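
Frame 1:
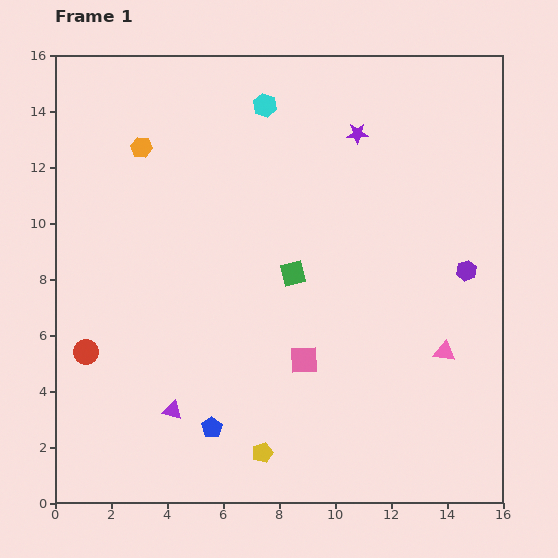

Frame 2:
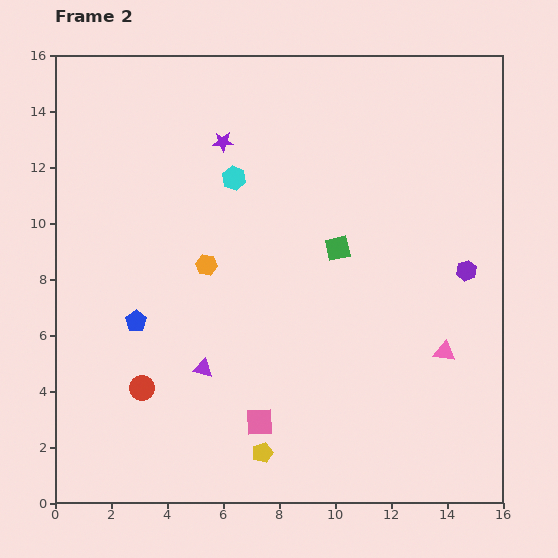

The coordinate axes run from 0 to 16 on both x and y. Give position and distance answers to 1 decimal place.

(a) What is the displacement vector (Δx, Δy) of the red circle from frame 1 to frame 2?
(2.0, -1.3)

The red circle was at (1.1, 5.4) in frame 1 and (3.1, 4.1) in frame 2.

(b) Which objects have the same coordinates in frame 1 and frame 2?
the pink triangle, the yellow pentagon, the purple hexagon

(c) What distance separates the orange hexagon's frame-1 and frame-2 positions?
4.8

The orange hexagon moved from (3.1, 12.7) to (5.4, 8.5), a distance of √(2.3² + 4.2²) ≈ 4.8.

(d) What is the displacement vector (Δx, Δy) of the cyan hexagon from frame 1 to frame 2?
(-1.1, -2.6)

The cyan hexagon was at (7.5, 14.2) in frame 1 and (6.4, 11.6) in frame 2.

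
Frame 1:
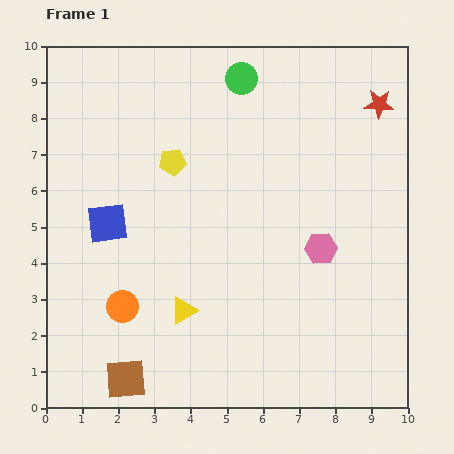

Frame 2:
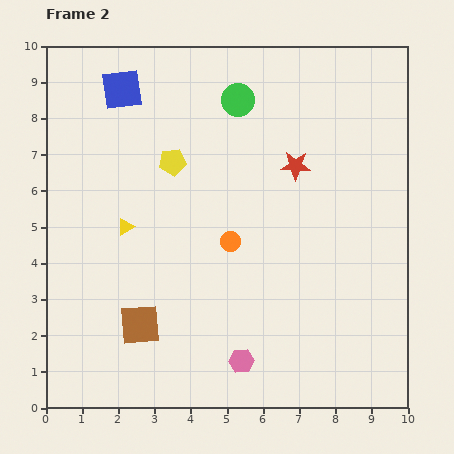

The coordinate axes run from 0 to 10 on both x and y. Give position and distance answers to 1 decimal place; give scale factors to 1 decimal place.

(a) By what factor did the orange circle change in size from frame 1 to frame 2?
0.6×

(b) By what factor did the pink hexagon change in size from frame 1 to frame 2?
0.7×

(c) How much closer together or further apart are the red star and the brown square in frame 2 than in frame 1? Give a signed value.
-4.1

Distance in frame 1: 10.3. Distance in frame 2: 6.2.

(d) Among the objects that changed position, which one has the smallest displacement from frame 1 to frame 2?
the green circle

(moved 0.6)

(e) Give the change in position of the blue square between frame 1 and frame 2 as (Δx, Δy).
(0.4, 3.7)

The blue square was at (1.7, 5.1) in frame 1 and (2.1, 8.8) in frame 2.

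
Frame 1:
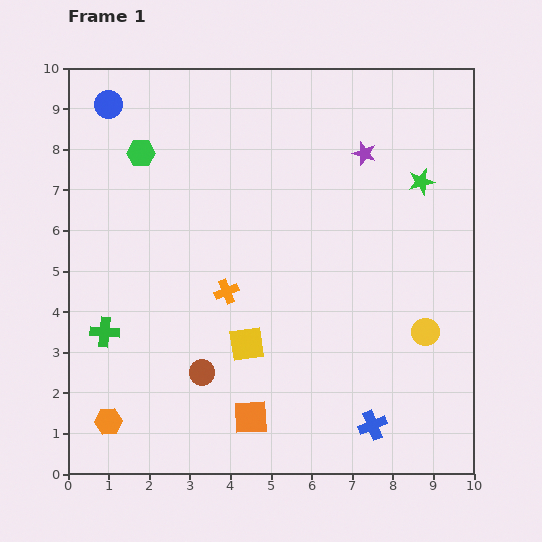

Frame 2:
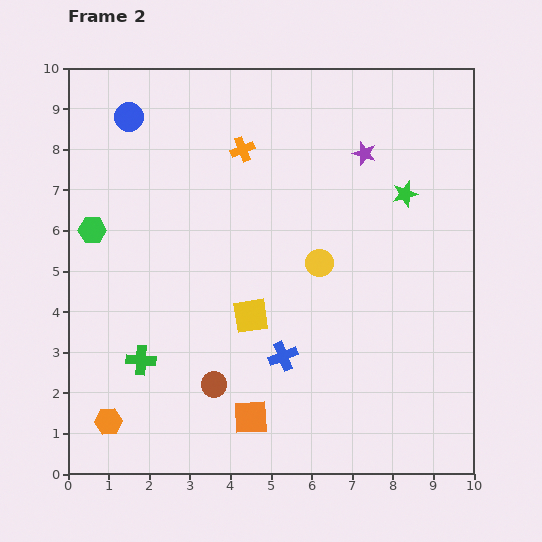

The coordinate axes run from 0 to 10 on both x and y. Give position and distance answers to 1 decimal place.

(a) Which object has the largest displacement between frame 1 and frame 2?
the orange cross

(moved 3.5; next 3.1)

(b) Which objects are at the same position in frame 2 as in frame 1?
the orange hexagon, the orange square, the purple star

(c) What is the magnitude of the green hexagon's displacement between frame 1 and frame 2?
2.2

The green hexagon moved from (1.8, 7.9) to (0.6, 6.0), a distance of √(1.2² + 1.9²) ≈ 2.2.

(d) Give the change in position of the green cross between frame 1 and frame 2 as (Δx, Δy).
(0.9, -0.7)

The green cross was at (0.9, 3.5) in frame 1 and (1.8, 2.8) in frame 2.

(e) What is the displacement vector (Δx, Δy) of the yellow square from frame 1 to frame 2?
(0.1, 0.7)

The yellow square was at (4.4, 3.2) in frame 1 and (4.5, 3.9) in frame 2.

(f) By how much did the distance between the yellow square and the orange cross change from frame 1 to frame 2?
+2.7

Distance in frame 1: 1.4. Distance in frame 2: 4.1.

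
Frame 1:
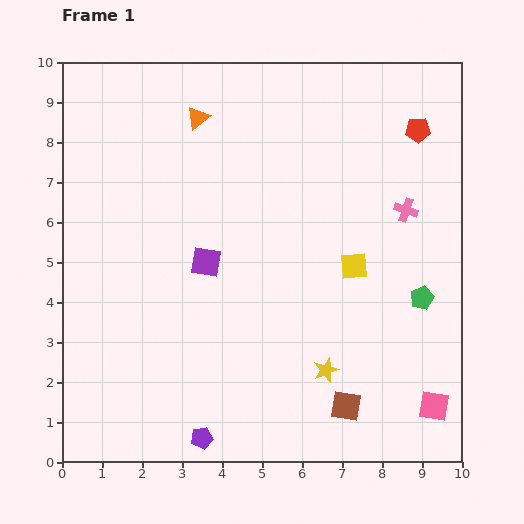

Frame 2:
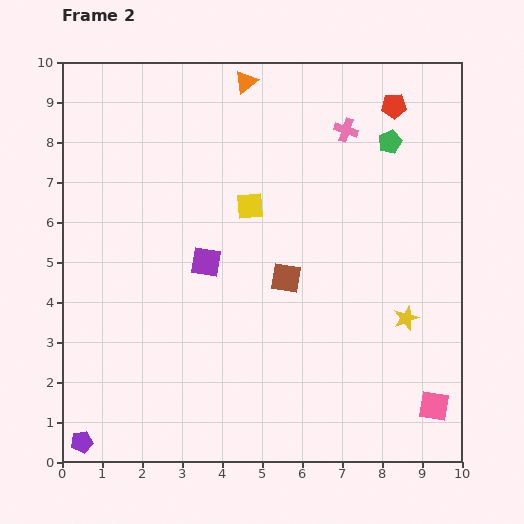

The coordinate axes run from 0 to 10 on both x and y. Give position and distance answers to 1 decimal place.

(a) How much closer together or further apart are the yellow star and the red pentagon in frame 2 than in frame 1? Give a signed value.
-1.1

Distance in frame 1: 6.4. Distance in frame 2: 5.3.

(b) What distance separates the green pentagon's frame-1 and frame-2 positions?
4.0

The green pentagon moved from (9.0, 4.1) to (8.2, 8.0), a distance of √(0.8² + 3.9²) ≈ 4.0.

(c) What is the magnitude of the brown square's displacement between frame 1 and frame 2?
3.5

The brown square moved from (7.1, 1.4) to (5.6, 4.6), a distance of √(1.5² + 3.2²) ≈ 3.5.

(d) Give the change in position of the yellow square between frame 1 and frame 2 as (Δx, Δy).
(-2.6, 1.5)

The yellow square was at (7.3, 4.9) in frame 1 and (4.7, 6.4) in frame 2.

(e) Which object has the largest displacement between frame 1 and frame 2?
the green pentagon

(moved 4.0; next 3.5)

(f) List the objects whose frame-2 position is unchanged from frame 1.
the purple square, the pink square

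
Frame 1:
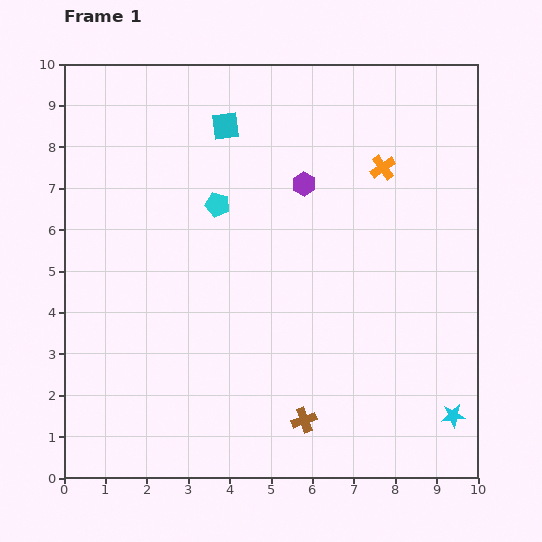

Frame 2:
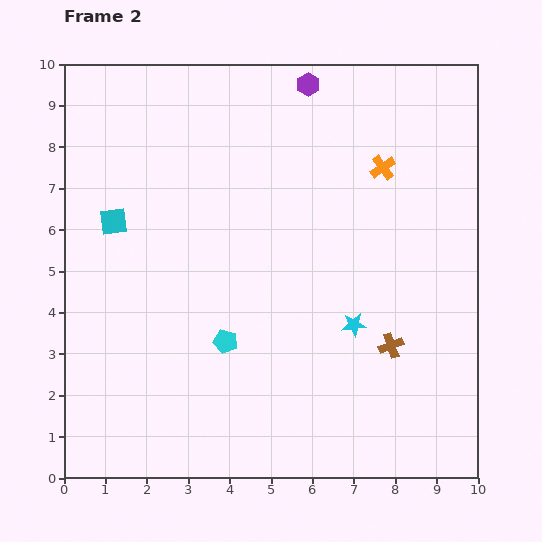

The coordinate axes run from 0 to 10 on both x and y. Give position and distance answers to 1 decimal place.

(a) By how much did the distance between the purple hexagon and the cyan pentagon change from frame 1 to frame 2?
+4.3

Distance in frame 1: 2.2. Distance in frame 2: 6.5.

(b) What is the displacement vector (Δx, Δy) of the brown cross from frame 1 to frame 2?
(2.1, 1.8)

The brown cross was at (5.8, 1.4) in frame 1 and (7.9, 3.2) in frame 2.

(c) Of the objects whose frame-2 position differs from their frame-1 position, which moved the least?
the purple hexagon

(moved 2.4)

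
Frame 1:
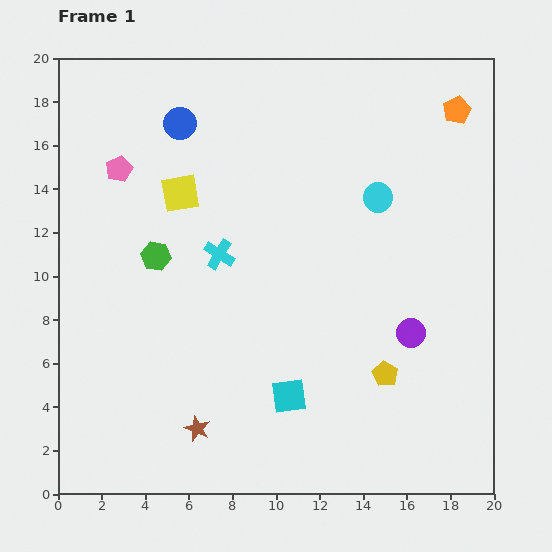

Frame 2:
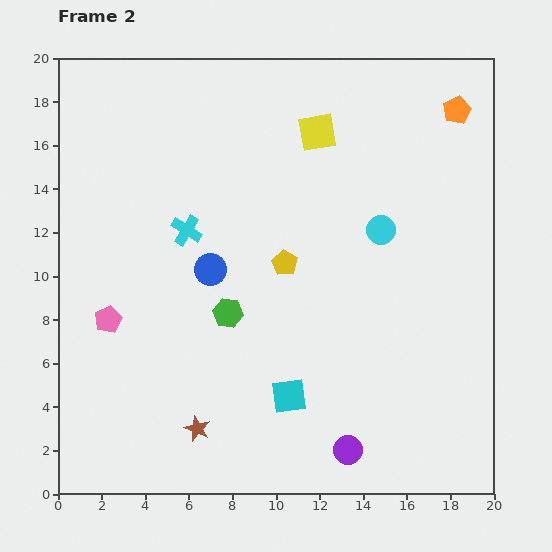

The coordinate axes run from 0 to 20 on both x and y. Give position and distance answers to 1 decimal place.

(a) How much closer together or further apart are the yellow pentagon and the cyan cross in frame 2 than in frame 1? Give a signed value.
-4.7

Distance in frame 1: 9.4. Distance in frame 2: 4.7.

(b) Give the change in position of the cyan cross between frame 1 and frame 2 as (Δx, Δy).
(-1.5, 1.1)

The cyan cross was at (7.4, 11.0) in frame 1 and (5.9, 12.1) in frame 2.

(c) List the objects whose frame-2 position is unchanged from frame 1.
the orange pentagon, the brown star, the cyan square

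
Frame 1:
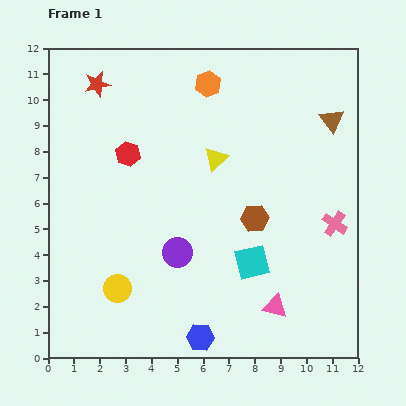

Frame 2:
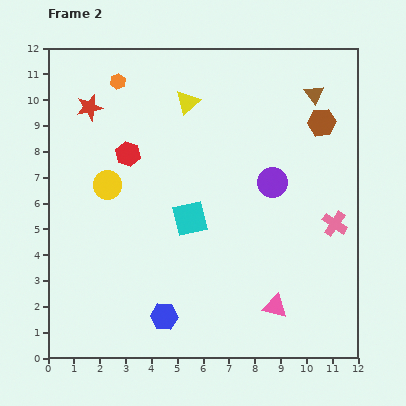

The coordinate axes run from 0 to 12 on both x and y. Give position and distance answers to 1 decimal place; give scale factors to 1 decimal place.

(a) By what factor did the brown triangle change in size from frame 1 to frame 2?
0.8×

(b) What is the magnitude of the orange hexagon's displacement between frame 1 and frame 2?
3.5

The orange hexagon moved from (6.2, 10.6) to (2.7, 10.7), a distance of √(3.5² + 0.1²) ≈ 3.5.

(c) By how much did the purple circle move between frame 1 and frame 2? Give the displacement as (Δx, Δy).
(3.7, 2.7)

The purple circle was at (5.0, 4.1) in frame 1 and (8.7, 6.8) in frame 2.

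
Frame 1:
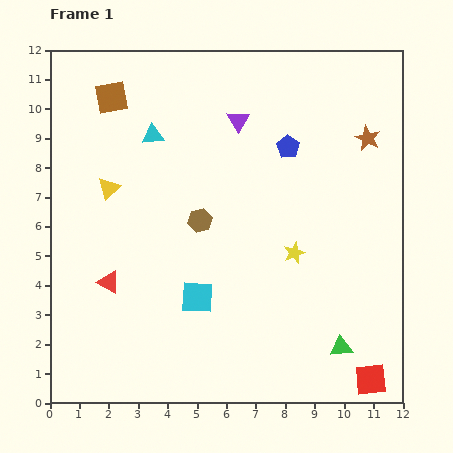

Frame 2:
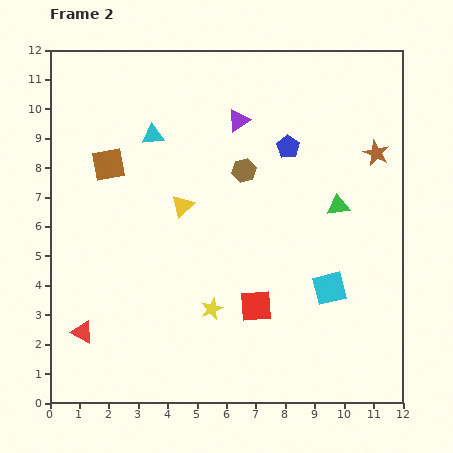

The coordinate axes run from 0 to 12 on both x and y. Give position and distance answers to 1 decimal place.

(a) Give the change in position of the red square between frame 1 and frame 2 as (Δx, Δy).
(-3.9, 2.5)

The red square was at (10.9, 0.8) in frame 1 and (7.0, 3.3) in frame 2.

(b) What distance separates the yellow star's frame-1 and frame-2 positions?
3.4

The yellow star moved from (8.3, 5.1) to (5.5, 3.2), a distance of √(2.8² + 1.9²) ≈ 3.4.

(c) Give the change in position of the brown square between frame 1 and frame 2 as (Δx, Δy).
(-0.1, -2.3)

The brown square was at (2.1, 10.4) in frame 1 and (2.0, 8.1) in frame 2.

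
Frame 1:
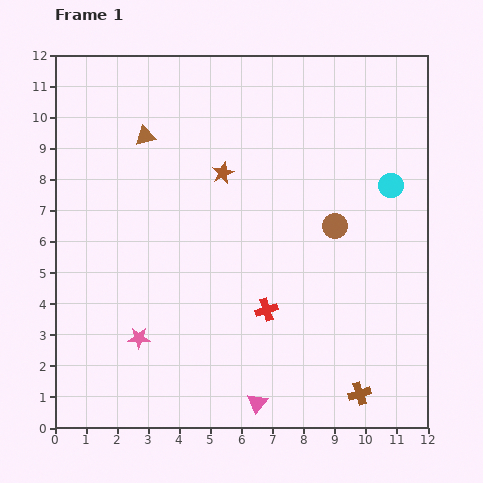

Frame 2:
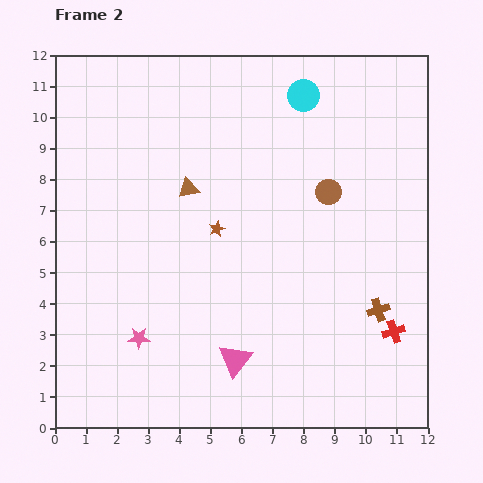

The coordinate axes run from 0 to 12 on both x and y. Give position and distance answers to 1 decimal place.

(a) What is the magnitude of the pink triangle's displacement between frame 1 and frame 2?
1.6

The pink triangle moved from (6.5, 0.8) to (5.8, 2.2), a distance of √(0.7² + 1.4²) ≈ 1.6.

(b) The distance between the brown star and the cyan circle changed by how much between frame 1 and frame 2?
-0.3

Distance in frame 1: 5.4. Distance in frame 2: 5.1.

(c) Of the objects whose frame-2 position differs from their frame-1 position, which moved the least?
the brown circle

(moved 1.1)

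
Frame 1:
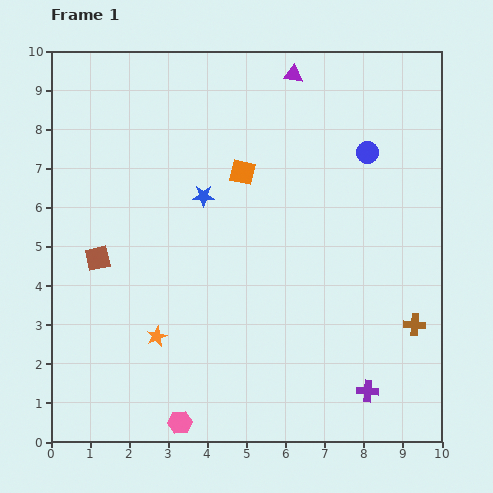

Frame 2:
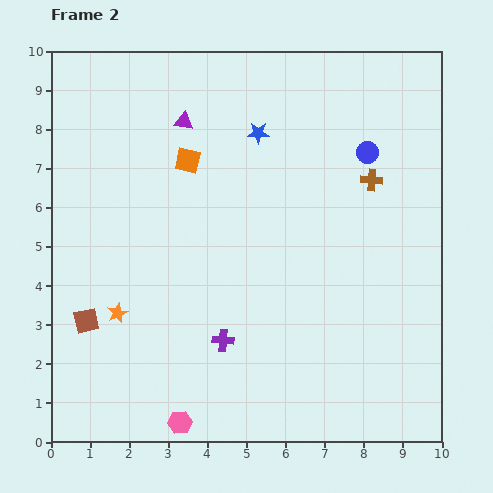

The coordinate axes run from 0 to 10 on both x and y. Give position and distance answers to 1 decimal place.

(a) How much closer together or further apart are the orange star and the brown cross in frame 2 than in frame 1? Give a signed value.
+0.7

Distance in frame 1: 6.6. Distance in frame 2: 7.3.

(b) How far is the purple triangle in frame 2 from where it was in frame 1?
3.0

The purple triangle moved from (6.2, 9.4) to (3.4, 8.2), a distance of √(2.8² + 1.2²) ≈ 3.0.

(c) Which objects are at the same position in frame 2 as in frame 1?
the pink hexagon, the blue circle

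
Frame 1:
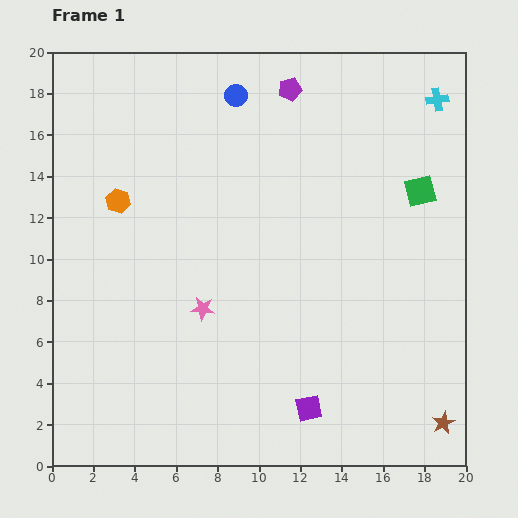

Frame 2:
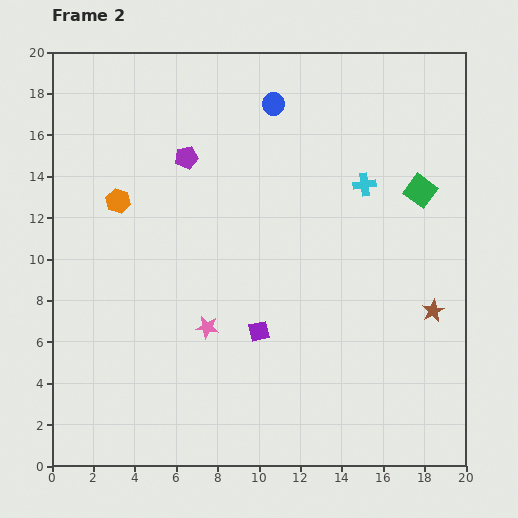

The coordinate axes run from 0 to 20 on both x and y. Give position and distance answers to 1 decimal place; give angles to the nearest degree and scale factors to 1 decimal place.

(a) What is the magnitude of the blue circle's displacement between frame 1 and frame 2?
1.8

The blue circle moved from (8.9, 17.9) to (10.7, 17.5), a distance of √(1.8² + 0.4²) ≈ 1.8.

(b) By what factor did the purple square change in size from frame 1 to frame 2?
0.8×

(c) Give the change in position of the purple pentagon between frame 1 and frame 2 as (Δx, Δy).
(-5.0, -3.3)

The purple pentagon was at (11.5, 18.2) in frame 1 and (6.5, 14.9) in frame 2.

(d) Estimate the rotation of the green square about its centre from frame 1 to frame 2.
40° counter-clockwise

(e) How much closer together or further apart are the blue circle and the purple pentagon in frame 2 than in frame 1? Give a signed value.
+2.3

Distance in frame 1: 2.6. Distance in frame 2: 4.9.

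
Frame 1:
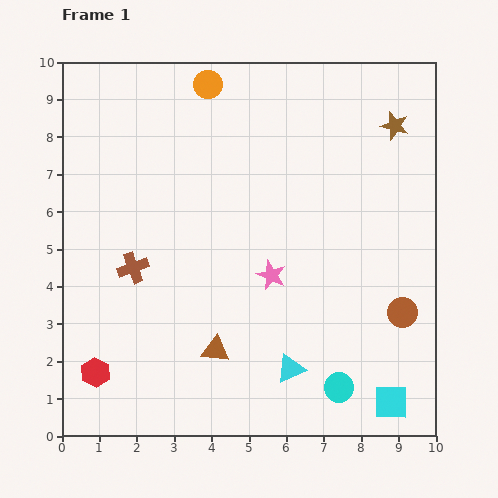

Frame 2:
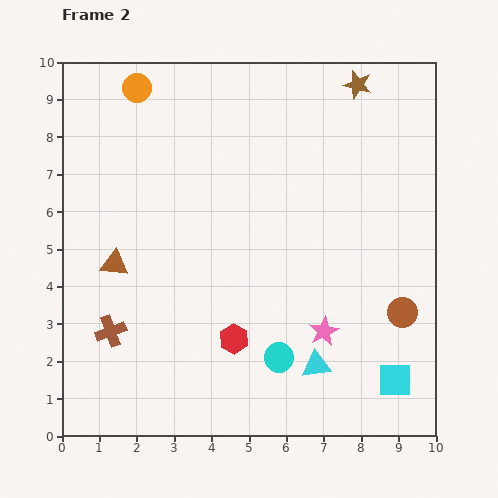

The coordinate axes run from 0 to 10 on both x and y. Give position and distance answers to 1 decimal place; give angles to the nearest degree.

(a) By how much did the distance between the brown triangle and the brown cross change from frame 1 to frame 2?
-1.3

Distance in frame 1: 3.1. Distance in frame 2: 1.8.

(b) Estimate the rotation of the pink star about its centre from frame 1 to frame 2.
21° clockwise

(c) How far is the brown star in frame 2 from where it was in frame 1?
1.5

The brown star moved from (8.9, 8.3) to (7.9, 9.4), a distance of √(1.0² + 1.1²) ≈ 1.5.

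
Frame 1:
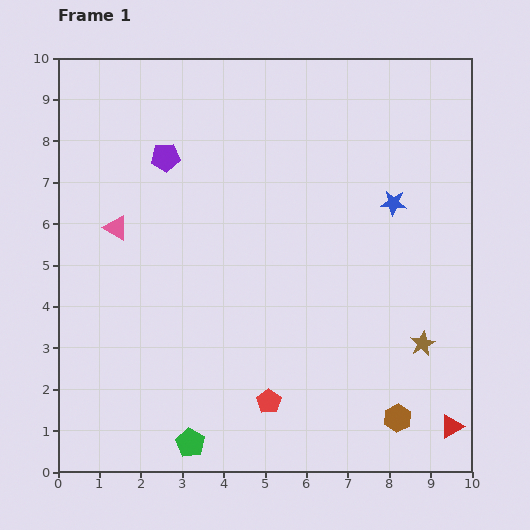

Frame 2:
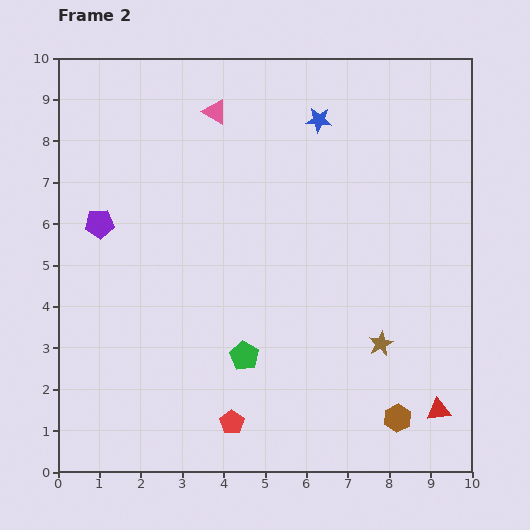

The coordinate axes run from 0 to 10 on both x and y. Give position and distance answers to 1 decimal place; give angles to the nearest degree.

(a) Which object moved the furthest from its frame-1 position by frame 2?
the pink triangle

(moved 3.7; next 2.7)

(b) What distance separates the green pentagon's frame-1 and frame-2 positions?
2.5

The green pentagon moved from (3.2, 0.7) to (4.5, 2.8), a distance of √(1.3² + 2.1²) ≈ 2.5.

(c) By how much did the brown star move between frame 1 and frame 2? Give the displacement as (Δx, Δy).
(-1.0, 0.0)

The brown star was at (8.8, 3.1) in frame 1 and (7.8, 3.1) in frame 2.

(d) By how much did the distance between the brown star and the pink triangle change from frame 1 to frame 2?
-1.0

Distance in frame 1: 7.9. Distance in frame 2: 6.9.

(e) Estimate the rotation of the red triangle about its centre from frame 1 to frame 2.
23° clockwise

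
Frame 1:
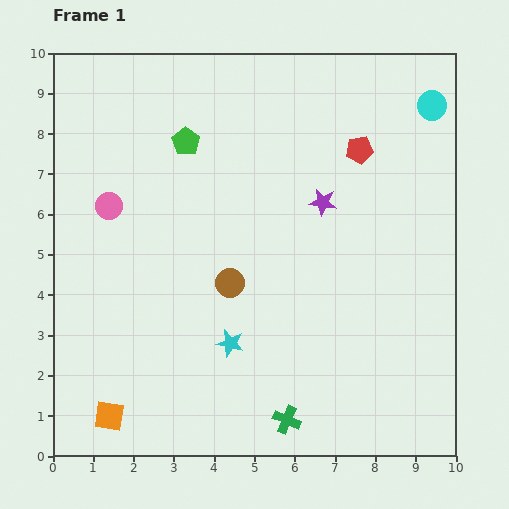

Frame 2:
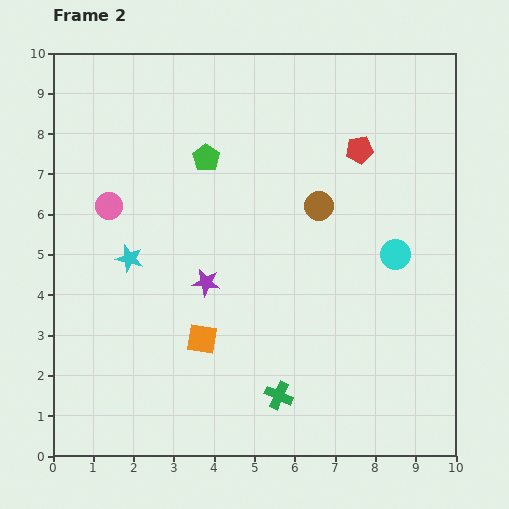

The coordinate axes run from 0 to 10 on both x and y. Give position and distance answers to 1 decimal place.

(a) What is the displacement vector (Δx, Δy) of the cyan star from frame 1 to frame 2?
(-2.5, 2.1)

The cyan star was at (4.4, 2.8) in frame 1 and (1.9, 4.9) in frame 2.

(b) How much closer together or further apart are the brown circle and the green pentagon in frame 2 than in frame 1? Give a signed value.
-0.7

Distance in frame 1: 3.7. Distance in frame 2: 3.0.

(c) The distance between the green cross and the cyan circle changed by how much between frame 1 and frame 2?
-4.1

Distance in frame 1: 8.6. Distance in frame 2: 4.5.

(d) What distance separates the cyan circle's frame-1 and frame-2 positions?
3.8

The cyan circle moved from (9.4, 8.7) to (8.5, 5.0), a distance of √(0.9² + 3.7²) ≈ 3.8.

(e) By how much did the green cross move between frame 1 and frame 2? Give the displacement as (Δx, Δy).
(-0.2, 0.6)

The green cross was at (5.8, 0.9) in frame 1 and (5.6, 1.5) in frame 2.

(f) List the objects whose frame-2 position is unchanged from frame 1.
the pink circle, the red pentagon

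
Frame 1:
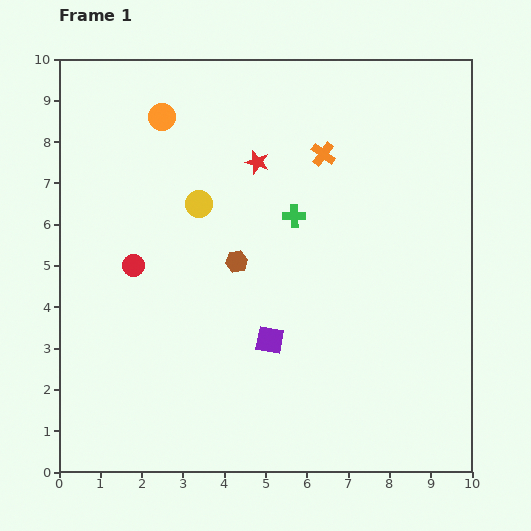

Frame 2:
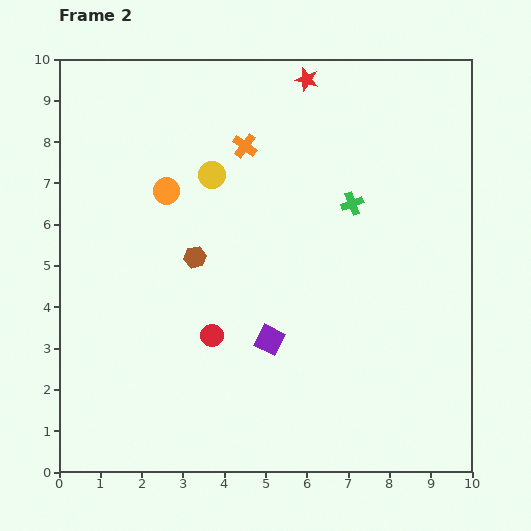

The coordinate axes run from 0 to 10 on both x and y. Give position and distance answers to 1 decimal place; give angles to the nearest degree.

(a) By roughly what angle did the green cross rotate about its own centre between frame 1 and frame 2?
20° counter-clockwise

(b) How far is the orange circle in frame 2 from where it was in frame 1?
1.8

The orange circle moved from (2.5, 8.6) to (2.6, 6.8), a distance of √(0.1² + 1.8²) ≈ 1.8.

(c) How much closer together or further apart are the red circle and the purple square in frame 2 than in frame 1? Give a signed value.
-2.4

Distance in frame 1: 3.8. Distance in frame 2: 1.4.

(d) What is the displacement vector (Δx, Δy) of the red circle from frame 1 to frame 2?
(1.9, -1.7)

The red circle was at (1.8, 5.0) in frame 1 and (3.7, 3.3) in frame 2.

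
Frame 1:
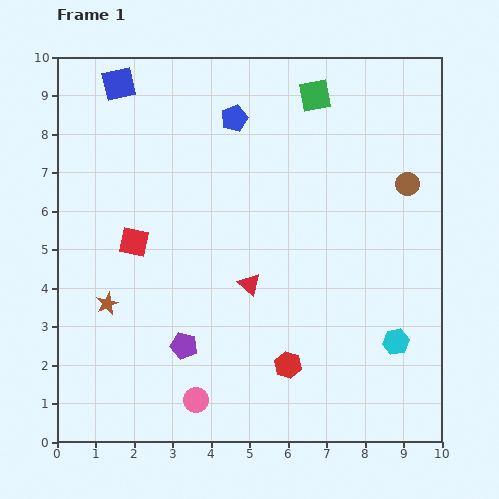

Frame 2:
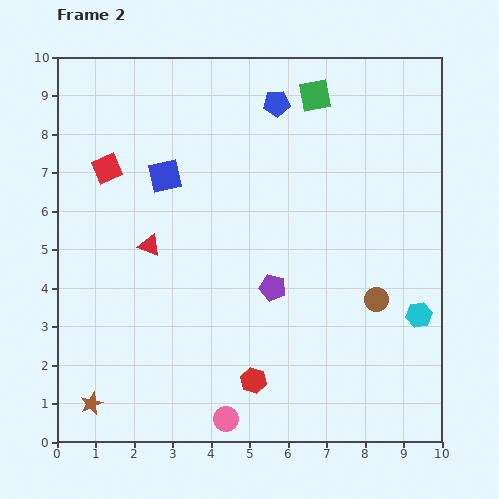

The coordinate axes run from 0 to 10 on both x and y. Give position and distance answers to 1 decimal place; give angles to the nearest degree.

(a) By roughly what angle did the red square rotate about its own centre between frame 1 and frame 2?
36° counter-clockwise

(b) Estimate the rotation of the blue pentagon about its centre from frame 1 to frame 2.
16° clockwise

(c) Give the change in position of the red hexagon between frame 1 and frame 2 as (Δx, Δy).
(-0.9, -0.4)

The red hexagon was at (6.0, 2.0) in frame 1 and (5.1, 1.6) in frame 2.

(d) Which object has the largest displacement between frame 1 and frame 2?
the brown circle

(moved 3.1; next 2.8)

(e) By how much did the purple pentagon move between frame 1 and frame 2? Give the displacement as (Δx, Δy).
(2.3, 1.5)

The purple pentagon was at (3.3, 2.5) in frame 1 and (5.6, 4.0) in frame 2.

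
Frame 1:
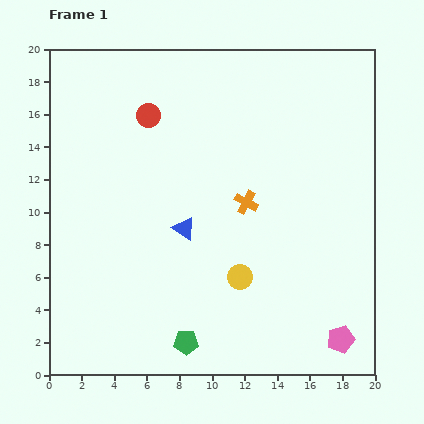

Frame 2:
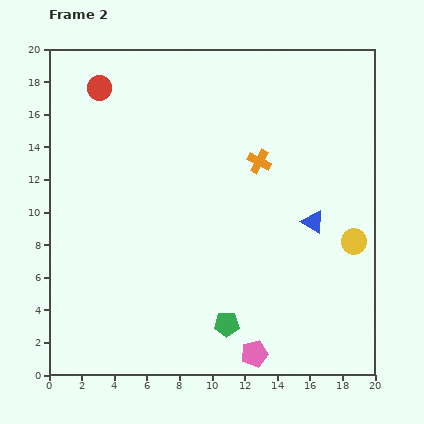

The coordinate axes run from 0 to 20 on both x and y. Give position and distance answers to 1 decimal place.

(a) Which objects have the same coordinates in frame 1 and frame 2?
none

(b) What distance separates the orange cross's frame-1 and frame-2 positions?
2.6

The orange cross moved from (12.1, 10.6) to (12.9, 13.1), a distance of √(0.8² + 2.5²) ≈ 2.6.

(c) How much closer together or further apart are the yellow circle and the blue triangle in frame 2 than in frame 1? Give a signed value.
-1.7

Distance in frame 1: 4.5. Distance in frame 2: 2.8.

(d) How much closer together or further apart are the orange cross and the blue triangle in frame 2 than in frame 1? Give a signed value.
+0.9

Distance in frame 1: 4.1. Distance in frame 2: 5.0.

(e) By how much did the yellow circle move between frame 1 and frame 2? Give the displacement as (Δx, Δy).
(7.0, 2.2)

The yellow circle was at (11.7, 6.0) in frame 1 and (18.7, 8.2) in frame 2.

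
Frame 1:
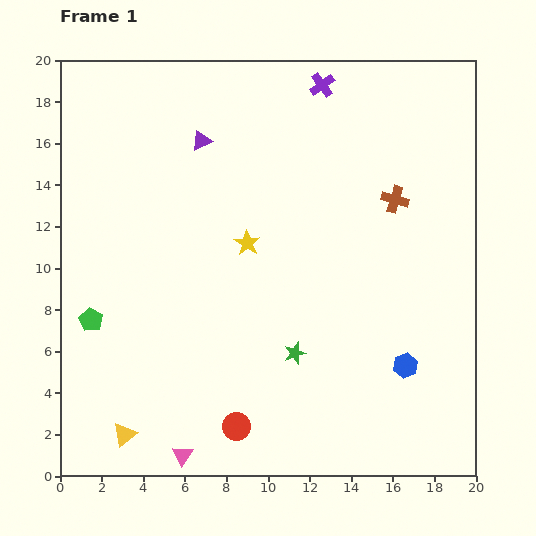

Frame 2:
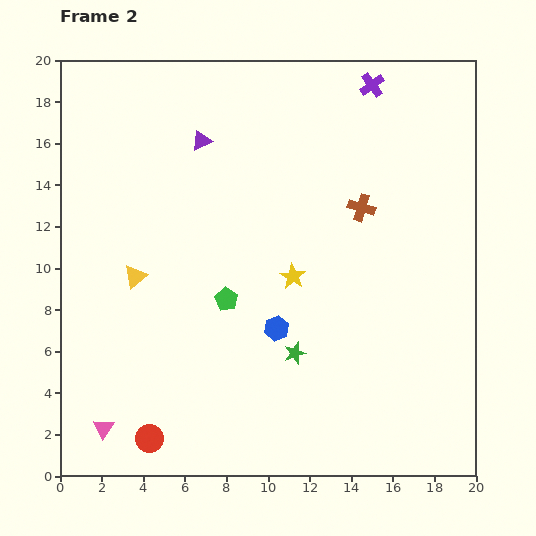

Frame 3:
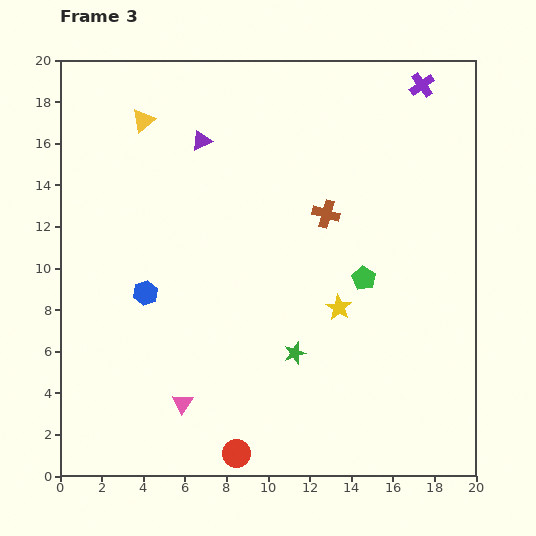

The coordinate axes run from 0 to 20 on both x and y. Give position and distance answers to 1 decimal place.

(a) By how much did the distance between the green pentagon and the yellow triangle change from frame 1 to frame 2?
-1.2

Distance in frame 1: 5.7. Distance in frame 2: 4.5.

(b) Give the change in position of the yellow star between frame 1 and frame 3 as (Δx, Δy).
(4.4, -3.1)

The yellow star was at (9.0, 11.2) in frame 1 and (13.4, 8.1) in frame 3.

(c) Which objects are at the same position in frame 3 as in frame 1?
the purple triangle, the green star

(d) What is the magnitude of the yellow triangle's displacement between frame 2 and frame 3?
7.5

The yellow triangle moved from (3.6, 9.6) to (4.0, 17.1), a distance of √(0.4² + 7.5²) ≈ 7.5.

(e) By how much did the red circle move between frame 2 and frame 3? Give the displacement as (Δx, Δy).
(4.2, -0.7)

The red circle was at (4.3, 1.8) in frame 2 and (8.5, 1.1) in frame 3.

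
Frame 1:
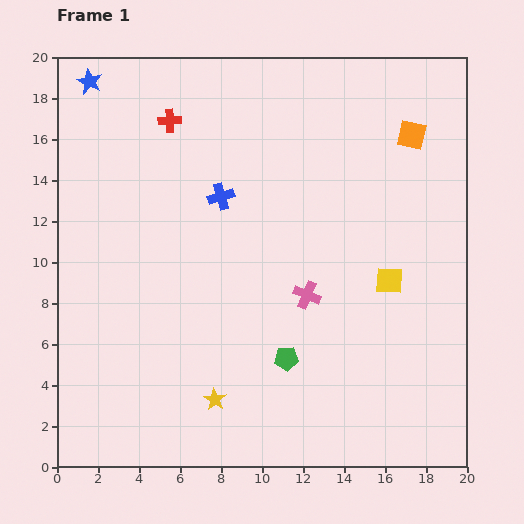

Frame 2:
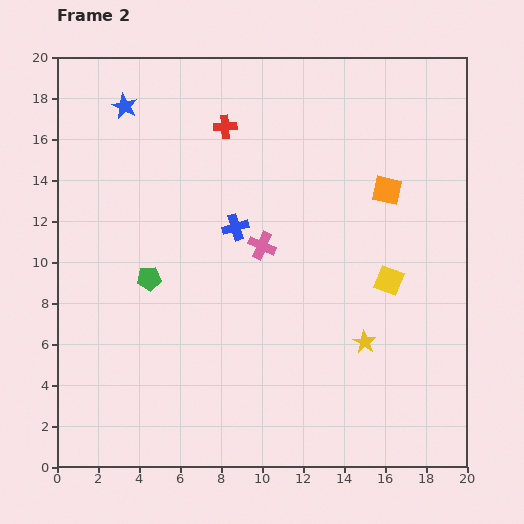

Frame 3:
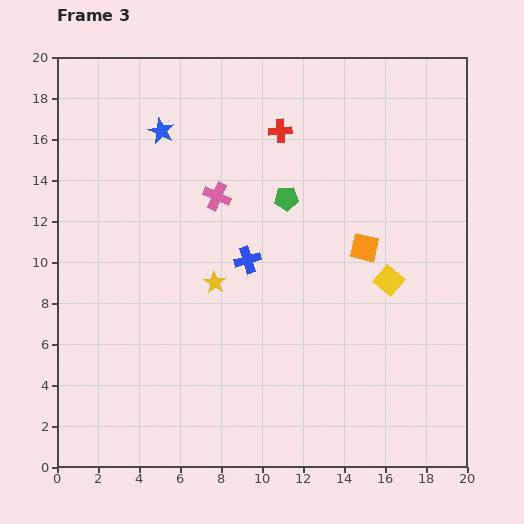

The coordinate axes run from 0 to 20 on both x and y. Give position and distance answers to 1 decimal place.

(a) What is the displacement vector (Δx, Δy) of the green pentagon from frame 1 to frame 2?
(-6.7, 3.9)

The green pentagon was at (11.2, 5.3) in frame 1 and (4.5, 9.2) in frame 2.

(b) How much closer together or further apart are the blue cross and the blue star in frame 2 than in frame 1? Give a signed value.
-0.5

Distance in frame 1: 8.5. Distance in frame 2: 8.0.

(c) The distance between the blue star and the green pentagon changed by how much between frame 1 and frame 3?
-9.7

Distance in frame 1: 16.6. Distance in frame 3: 6.9.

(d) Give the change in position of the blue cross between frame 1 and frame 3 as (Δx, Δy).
(1.3, -3.1)

The blue cross was at (8.0, 13.2) in frame 1 and (9.3, 10.1) in frame 3.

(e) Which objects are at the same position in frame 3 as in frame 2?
the yellow square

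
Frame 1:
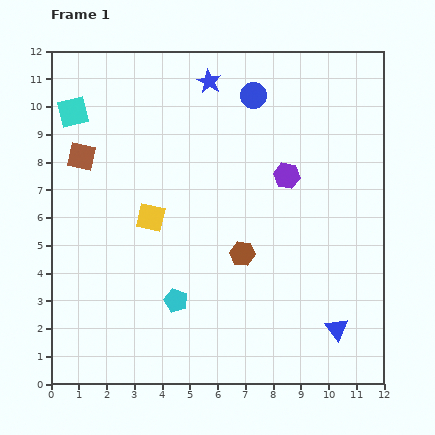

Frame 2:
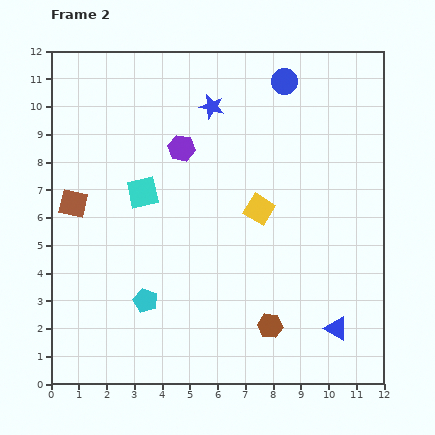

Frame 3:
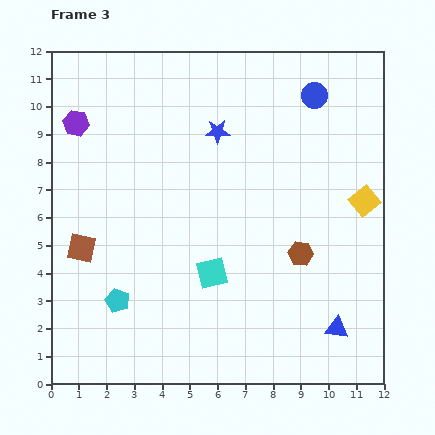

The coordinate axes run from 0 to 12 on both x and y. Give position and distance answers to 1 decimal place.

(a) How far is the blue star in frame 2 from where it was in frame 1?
0.9

The blue star moved from (5.7, 10.9) to (5.8, 10.0), a distance of √(0.1² + 0.9²) ≈ 0.9.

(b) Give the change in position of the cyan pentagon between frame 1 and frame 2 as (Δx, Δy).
(-1.1, 0.0)

The cyan pentagon was at (4.5, 3.0) in frame 1 and (3.4, 3.0) in frame 2.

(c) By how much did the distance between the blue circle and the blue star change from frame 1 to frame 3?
+2.0

Distance in frame 1: 1.7. Distance in frame 3: 3.7.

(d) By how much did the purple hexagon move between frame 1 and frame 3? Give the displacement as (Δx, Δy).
(-7.6, 1.9)

The purple hexagon was at (8.5, 7.5) in frame 1 and (0.9, 9.4) in frame 3.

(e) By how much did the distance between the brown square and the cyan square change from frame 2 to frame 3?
+2.3

Distance in frame 2: 2.5. Distance in frame 3: 4.8.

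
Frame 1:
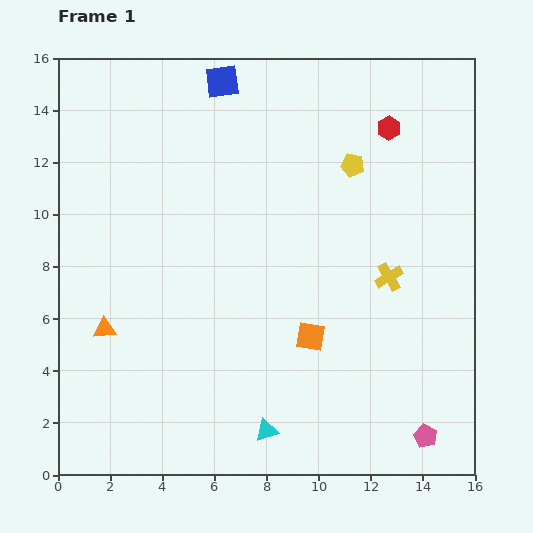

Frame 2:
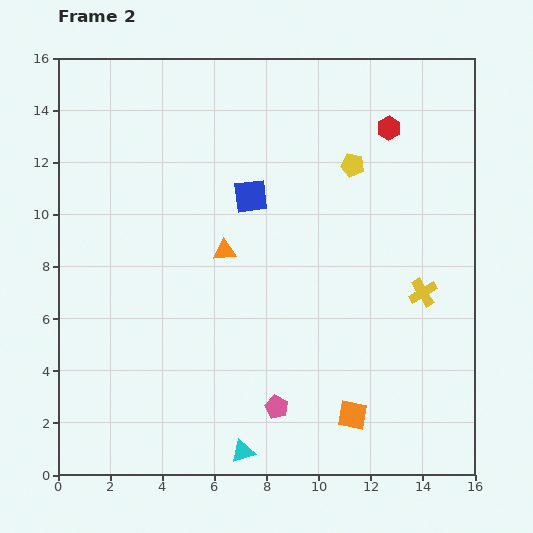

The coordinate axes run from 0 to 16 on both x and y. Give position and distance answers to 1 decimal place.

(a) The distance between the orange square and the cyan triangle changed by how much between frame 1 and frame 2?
+0.4

Distance in frame 1: 4.0. Distance in frame 2: 4.4.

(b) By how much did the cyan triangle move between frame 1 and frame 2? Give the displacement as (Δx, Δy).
(-0.9, -0.8)

The cyan triangle was at (8.0, 1.7) in frame 1 and (7.1, 0.9) in frame 2.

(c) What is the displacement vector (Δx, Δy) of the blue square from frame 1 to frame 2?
(1.1, -4.4)

The blue square was at (6.3, 15.1) in frame 1 and (7.4, 10.7) in frame 2.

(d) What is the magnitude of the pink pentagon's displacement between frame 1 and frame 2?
5.8

The pink pentagon moved from (14.1, 1.5) to (8.4, 2.6), a distance of √(5.7² + 1.1²) ≈ 5.8.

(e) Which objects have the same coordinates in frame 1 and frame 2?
the yellow pentagon, the red hexagon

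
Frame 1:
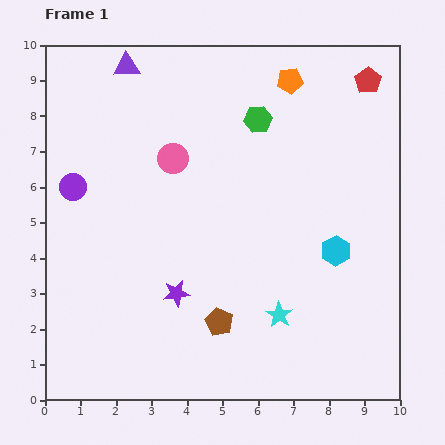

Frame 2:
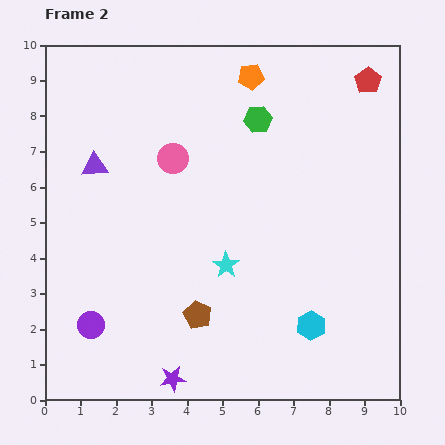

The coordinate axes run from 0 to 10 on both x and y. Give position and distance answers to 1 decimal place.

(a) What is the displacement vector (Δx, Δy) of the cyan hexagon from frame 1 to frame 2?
(-0.7, -2.1)

The cyan hexagon was at (8.2, 4.2) in frame 1 and (7.5, 2.1) in frame 2.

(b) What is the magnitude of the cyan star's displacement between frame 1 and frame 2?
2.1

The cyan star moved from (6.6, 2.4) to (5.1, 3.8), a distance of √(1.5² + 1.4²) ≈ 2.1.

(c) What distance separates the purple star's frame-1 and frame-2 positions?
2.4

The purple star moved from (3.7, 3.0) to (3.6, 0.6), a distance of √(0.1² + 2.4²) ≈ 2.4.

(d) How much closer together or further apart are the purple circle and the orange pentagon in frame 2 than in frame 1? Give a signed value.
+1.5

Distance in frame 1: 6.8. Distance in frame 2: 8.3.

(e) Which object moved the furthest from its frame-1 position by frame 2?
the purple circle

(moved 3.9; next 2.9)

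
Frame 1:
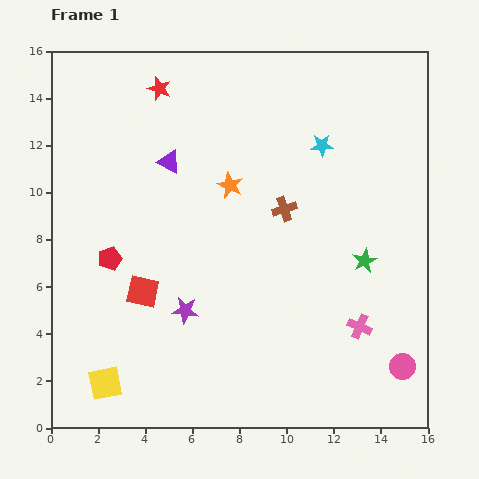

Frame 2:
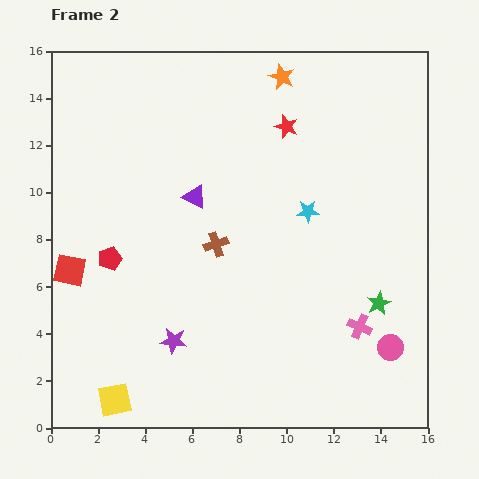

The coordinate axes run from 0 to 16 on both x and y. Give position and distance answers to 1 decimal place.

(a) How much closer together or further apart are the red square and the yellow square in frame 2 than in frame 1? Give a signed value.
+1.6

Distance in frame 1: 4.2. Distance in frame 2: 5.8.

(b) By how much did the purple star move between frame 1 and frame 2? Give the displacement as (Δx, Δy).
(-0.5, -1.3)

The purple star was at (5.7, 5.0) in frame 1 and (5.2, 3.7) in frame 2.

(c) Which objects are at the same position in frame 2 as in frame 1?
the pink cross, the red pentagon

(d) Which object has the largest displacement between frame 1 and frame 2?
the red star

(moved 5.6; next 5.1)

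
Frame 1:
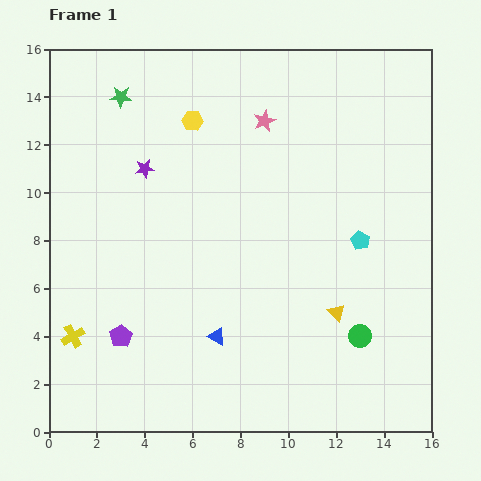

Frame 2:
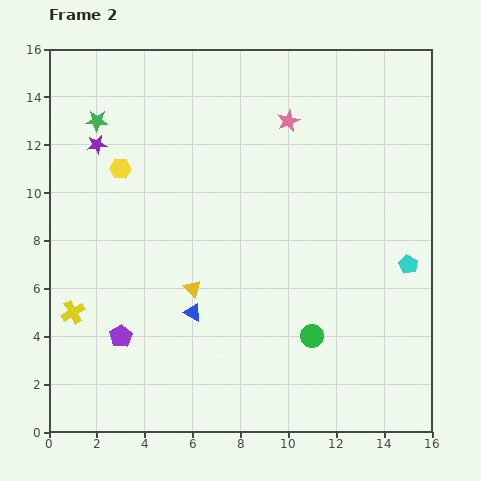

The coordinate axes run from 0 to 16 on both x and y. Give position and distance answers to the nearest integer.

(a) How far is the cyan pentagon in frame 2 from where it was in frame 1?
2

The cyan pentagon moved from (13, 8) to (15, 7), a distance of √(2² + 1²) ≈ 2.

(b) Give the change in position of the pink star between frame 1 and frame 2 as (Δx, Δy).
(1, 0)

The pink star was at (9, 13) in frame 1 and (10, 13) in frame 2.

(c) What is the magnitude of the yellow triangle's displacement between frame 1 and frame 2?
6

The yellow triangle moved from (12, 5) to (6, 6), a distance of √(6² + 1²) ≈ 6.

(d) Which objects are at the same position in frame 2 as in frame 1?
the purple pentagon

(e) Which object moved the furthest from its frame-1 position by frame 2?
the yellow triangle

(moved 6; next 4)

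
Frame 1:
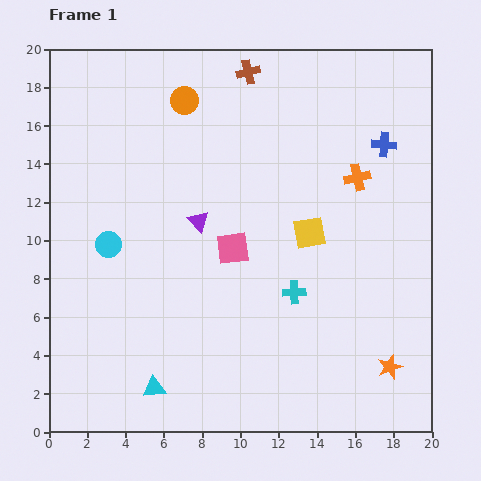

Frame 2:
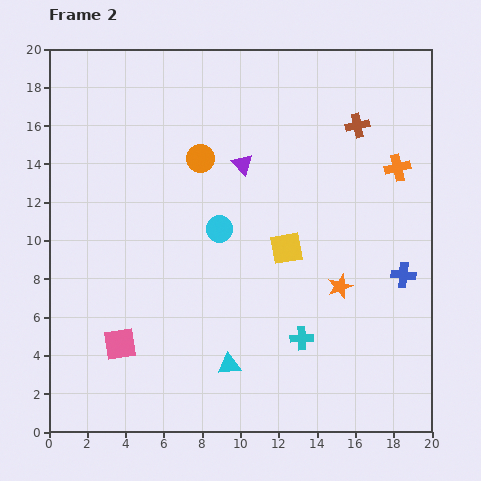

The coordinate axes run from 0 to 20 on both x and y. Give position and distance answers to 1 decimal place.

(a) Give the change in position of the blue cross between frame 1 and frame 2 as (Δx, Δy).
(1.0, -6.8)

The blue cross was at (17.5, 15.0) in frame 1 and (18.5, 8.2) in frame 2.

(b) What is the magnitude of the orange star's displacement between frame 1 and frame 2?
4.9

The orange star moved from (17.8, 3.4) to (15.2, 7.6), a distance of √(2.6² + 4.2²) ≈ 4.9.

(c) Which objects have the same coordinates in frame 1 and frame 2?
none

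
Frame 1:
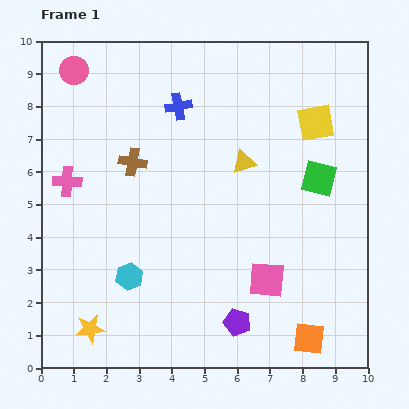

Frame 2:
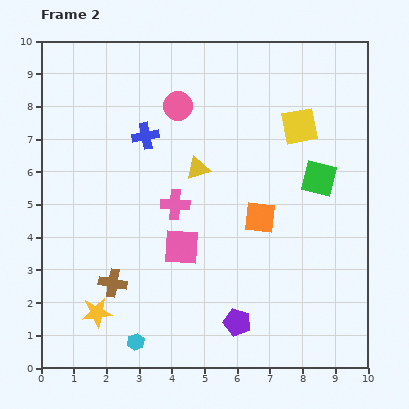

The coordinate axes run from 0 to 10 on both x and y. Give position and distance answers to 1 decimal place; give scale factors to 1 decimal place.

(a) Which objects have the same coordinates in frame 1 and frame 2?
the purple pentagon, the green square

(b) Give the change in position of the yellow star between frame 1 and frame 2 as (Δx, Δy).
(0.2, 0.5)

The yellow star was at (1.5, 1.2) in frame 1 and (1.7, 1.7) in frame 2.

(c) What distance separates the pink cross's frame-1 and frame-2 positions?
3.4

The pink cross moved from (0.8, 5.7) to (4.1, 5.0), a distance of √(3.3² + 0.7²) ≈ 3.4.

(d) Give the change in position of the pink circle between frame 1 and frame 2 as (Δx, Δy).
(3.2, -1.1)

The pink circle was at (1.0, 9.1) in frame 1 and (4.2, 8.0) in frame 2.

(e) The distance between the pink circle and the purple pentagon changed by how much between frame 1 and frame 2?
-2.4

Distance in frame 1: 9.2. Distance in frame 2: 6.8.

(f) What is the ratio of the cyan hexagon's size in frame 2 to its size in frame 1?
0.6×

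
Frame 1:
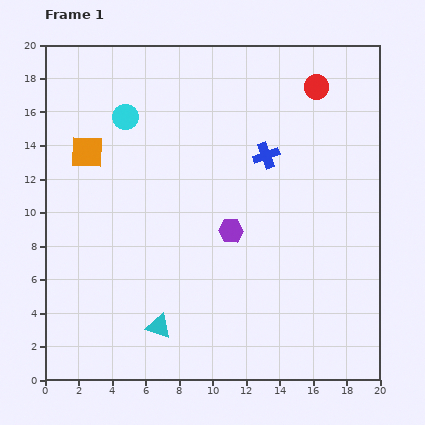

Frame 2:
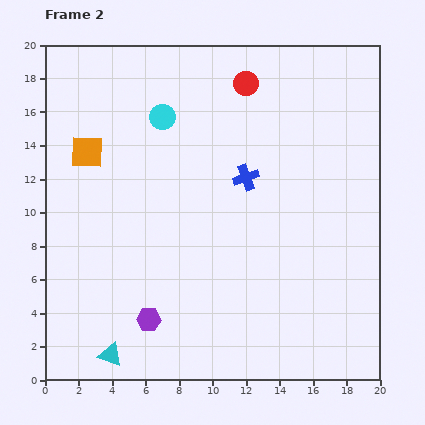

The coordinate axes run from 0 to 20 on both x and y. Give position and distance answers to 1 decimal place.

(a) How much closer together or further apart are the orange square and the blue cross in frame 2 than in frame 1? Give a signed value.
-1.1

Distance in frame 1: 10.7. Distance in frame 2: 9.6.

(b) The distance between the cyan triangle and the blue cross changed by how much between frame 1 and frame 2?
+1.3

Distance in frame 1: 12.0. Distance in frame 2: 13.3.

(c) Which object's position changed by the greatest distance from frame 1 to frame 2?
the purple hexagon

(moved 7.2; next 4.2)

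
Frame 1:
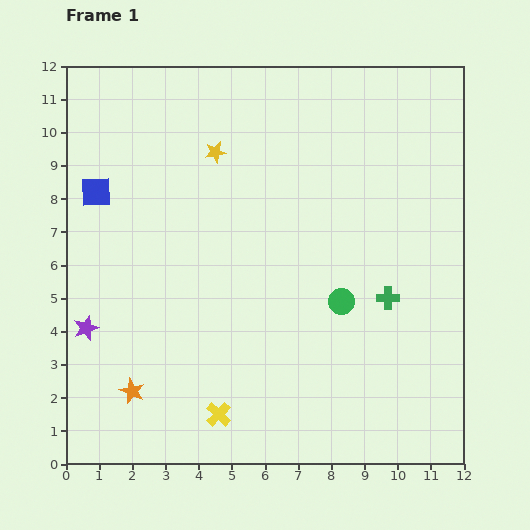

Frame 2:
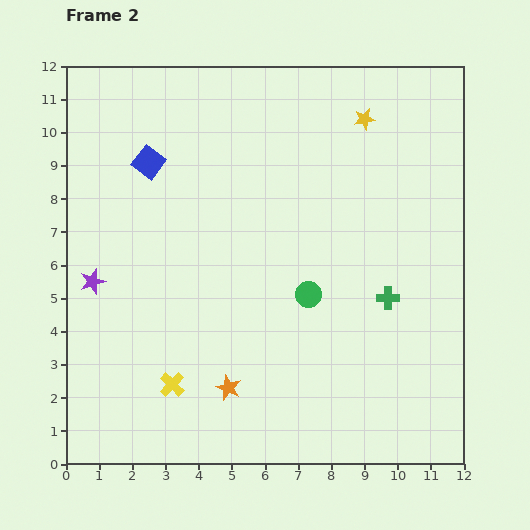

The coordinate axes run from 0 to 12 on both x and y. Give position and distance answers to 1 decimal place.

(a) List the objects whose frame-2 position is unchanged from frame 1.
the green cross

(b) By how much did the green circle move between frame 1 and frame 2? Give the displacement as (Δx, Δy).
(-1.0, 0.2)

The green circle was at (8.3, 4.9) in frame 1 and (7.3, 5.1) in frame 2.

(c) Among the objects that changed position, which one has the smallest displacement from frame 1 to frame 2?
the green circle

(moved 1.0)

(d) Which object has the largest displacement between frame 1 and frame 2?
the yellow star

(moved 4.6; next 2.9)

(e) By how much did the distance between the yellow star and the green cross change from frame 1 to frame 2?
-1.4

Distance in frame 1: 6.8. Distance in frame 2: 5.4.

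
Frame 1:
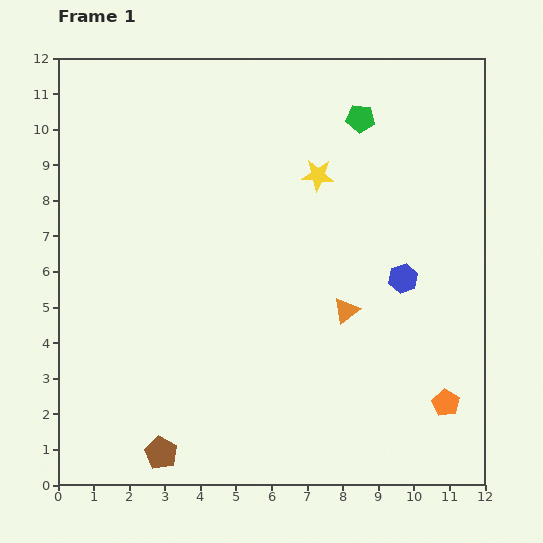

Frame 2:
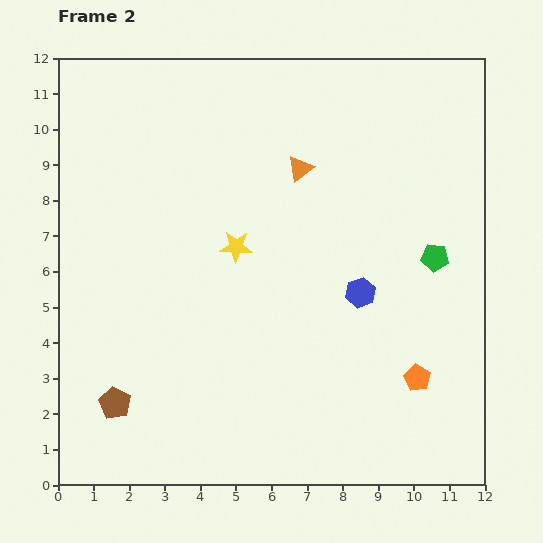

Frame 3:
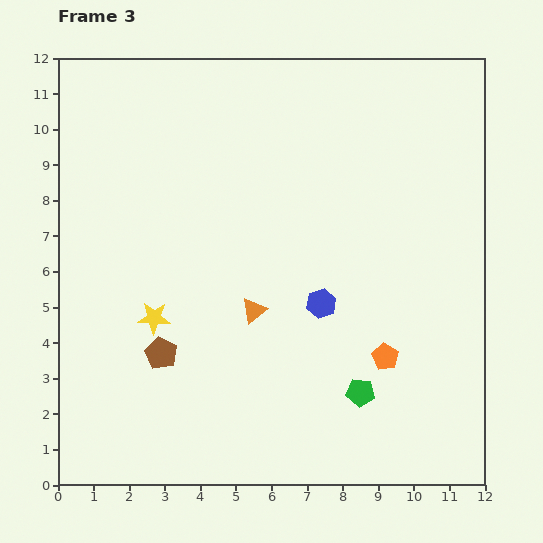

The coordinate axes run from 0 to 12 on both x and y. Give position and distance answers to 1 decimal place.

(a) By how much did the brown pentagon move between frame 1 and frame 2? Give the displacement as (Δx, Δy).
(-1.3, 1.4)

The brown pentagon was at (2.9, 0.9) in frame 1 and (1.6, 2.3) in frame 2.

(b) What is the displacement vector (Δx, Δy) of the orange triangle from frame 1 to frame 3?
(-2.6, 0.0)

The orange triangle was at (8.1, 4.9) in frame 1 and (5.5, 4.9) in frame 3.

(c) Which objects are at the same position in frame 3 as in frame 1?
none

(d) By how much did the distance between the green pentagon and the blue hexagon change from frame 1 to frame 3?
-2.0

Distance in frame 1: 4.7. Distance in frame 3: 2.7.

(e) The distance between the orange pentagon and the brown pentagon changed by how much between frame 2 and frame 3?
-2.2

Distance in frame 2: 8.5. Distance in frame 3: 6.3.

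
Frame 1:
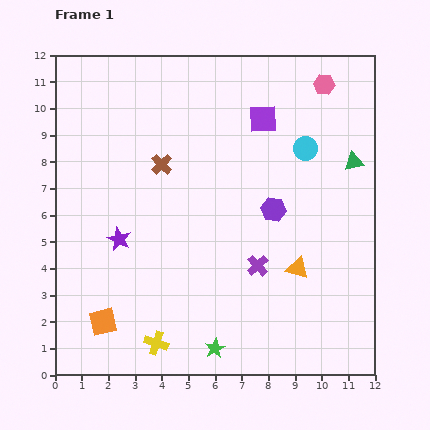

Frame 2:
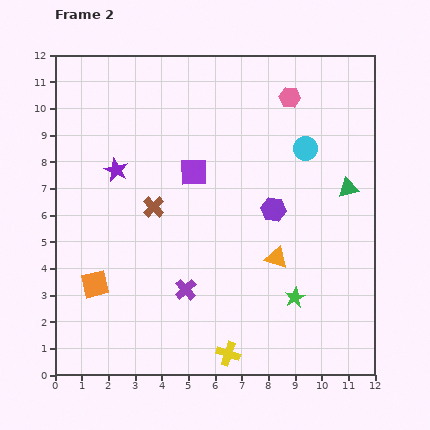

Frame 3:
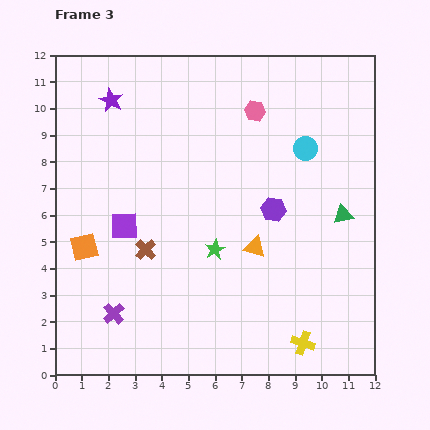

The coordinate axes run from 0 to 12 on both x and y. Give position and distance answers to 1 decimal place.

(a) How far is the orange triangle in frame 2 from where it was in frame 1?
0.9

The orange triangle moved from (9.1, 4.0) to (8.3, 4.4), a distance of √(0.8² + 0.4²) ≈ 0.9.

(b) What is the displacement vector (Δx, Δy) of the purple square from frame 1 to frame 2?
(-2.6, -2.0)

The purple square was at (7.8, 9.6) in frame 1 and (5.2, 7.6) in frame 2.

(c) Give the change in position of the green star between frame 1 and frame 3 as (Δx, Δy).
(0.0, 3.7)

The green star was at (6.0, 1.0) in frame 1 and (6.0, 4.7) in frame 3.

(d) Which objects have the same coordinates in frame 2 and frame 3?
the purple hexagon, the cyan circle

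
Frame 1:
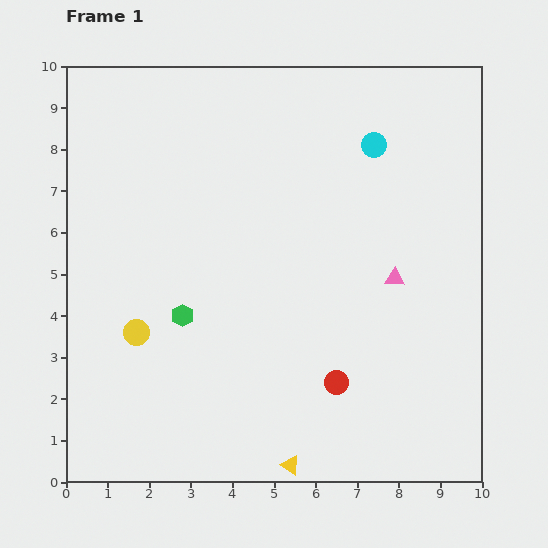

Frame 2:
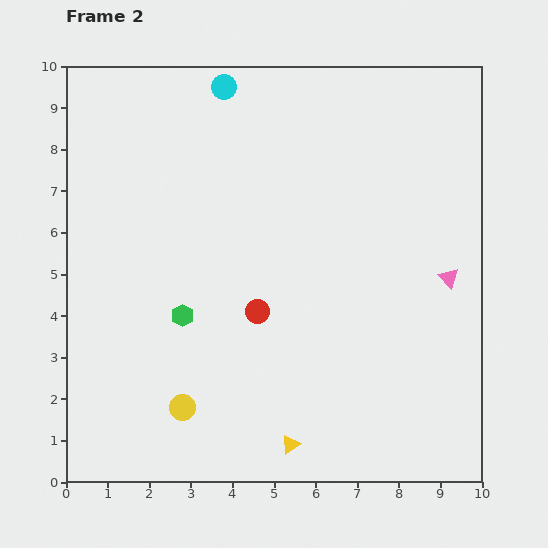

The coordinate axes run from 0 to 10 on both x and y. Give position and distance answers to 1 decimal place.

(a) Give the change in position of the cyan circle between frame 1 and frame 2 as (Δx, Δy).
(-3.6, 1.4)

The cyan circle was at (7.4, 8.1) in frame 1 and (3.8, 9.5) in frame 2.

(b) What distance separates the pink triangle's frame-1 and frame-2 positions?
1.3

The pink triangle moved from (7.9, 4.9) to (9.2, 4.9), a distance of √(1.3² + 0.0²) ≈ 1.3.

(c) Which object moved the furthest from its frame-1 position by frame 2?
the cyan circle

(moved 3.9; next 2.5)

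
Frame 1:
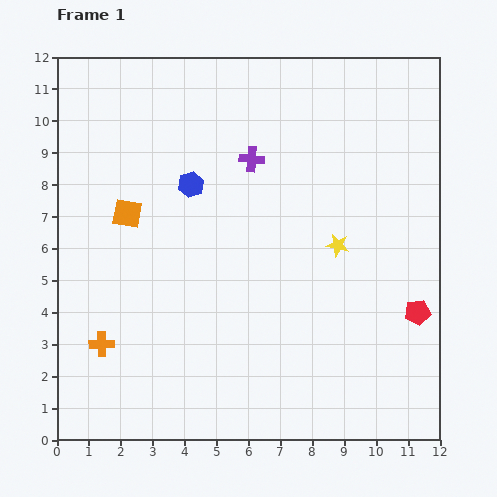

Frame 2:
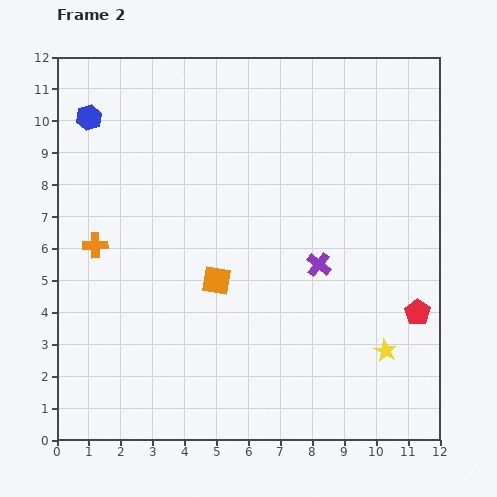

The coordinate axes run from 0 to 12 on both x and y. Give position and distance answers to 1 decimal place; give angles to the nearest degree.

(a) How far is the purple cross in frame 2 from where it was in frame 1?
3.9

The purple cross moved from (6.1, 8.8) to (8.2, 5.5), a distance of √(2.1² + 3.3²) ≈ 3.9.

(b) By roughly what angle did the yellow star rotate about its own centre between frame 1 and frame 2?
17° clockwise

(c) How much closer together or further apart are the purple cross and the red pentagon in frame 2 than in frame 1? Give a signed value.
-3.7

Distance in frame 1: 7.1. Distance in frame 2: 3.4.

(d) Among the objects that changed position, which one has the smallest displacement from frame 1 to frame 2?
the orange cross

(moved 3.1)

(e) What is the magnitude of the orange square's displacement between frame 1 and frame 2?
3.5

The orange square moved from (2.2, 7.1) to (5.0, 5.0), a distance of √(2.8² + 2.1²) ≈ 3.5.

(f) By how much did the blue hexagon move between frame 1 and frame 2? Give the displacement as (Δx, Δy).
(-3.2, 2.1)

The blue hexagon was at (4.2, 8.0) in frame 1 and (1.0, 10.1) in frame 2.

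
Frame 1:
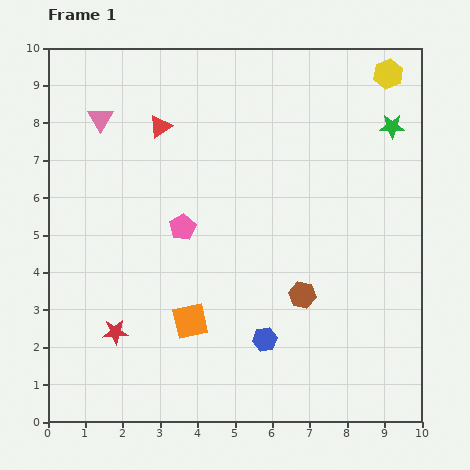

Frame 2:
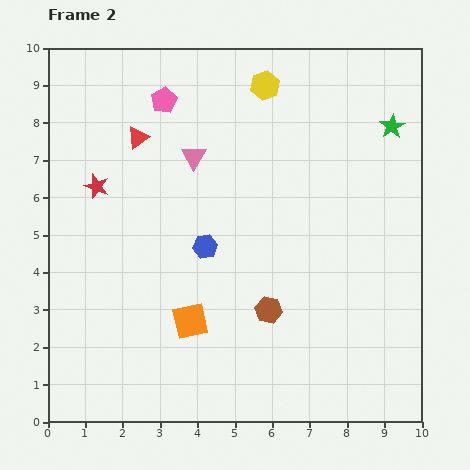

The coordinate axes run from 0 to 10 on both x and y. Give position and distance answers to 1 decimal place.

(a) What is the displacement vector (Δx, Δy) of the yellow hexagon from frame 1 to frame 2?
(-3.3, -0.3)

The yellow hexagon was at (9.1, 9.3) in frame 1 and (5.8, 9.0) in frame 2.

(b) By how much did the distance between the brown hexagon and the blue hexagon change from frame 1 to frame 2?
+0.8

Distance in frame 1: 1.6. Distance in frame 2: 2.4.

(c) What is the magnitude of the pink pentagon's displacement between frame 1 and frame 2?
3.4

The pink pentagon moved from (3.6, 5.2) to (3.1, 8.6), a distance of √(0.5² + 3.4²) ≈ 3.4.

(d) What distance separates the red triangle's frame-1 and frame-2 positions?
0.7

The red triangle moved from (3.0, 7.9) to (2.4, 7.6), a distance of √(0.6² + 0.3²) ≈ 0.7.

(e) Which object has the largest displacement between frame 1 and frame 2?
the red star

(moved 3.9; next 3.4)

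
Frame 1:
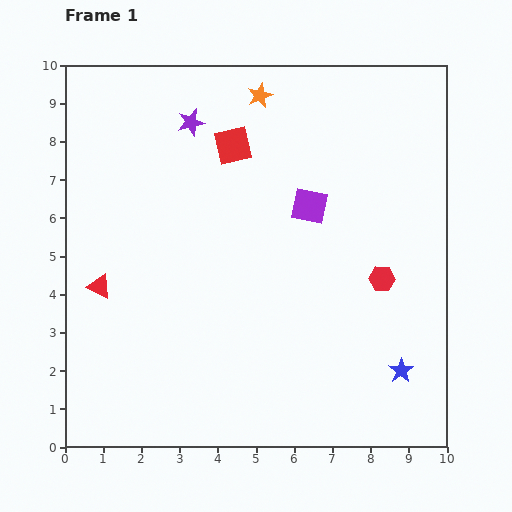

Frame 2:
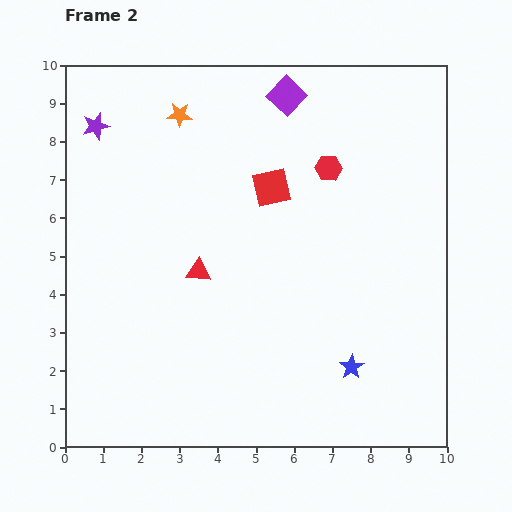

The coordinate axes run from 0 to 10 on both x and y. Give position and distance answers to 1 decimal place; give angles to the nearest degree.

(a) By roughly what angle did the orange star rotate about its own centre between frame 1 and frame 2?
26° clockwise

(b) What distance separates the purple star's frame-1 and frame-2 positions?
2.5

The purple star moved from (3.3, 8.5) to (0.8, 8.4), a distance of √(2.5² + 0.1²) ≈ 2.5.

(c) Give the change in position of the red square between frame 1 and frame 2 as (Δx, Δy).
(1.0, -1.1)

The red square was at (4.4, 7.9) in frame 1 and (5.4, 6.8) in frame 2.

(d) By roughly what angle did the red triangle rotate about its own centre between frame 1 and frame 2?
21° counter-clockwise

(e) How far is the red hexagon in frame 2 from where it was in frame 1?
3.2

The red hexagon moved from (8.3, 4.4) to (6.9, 7.3), a distance of √(1.4² + 2.9²) ≈ 3.2.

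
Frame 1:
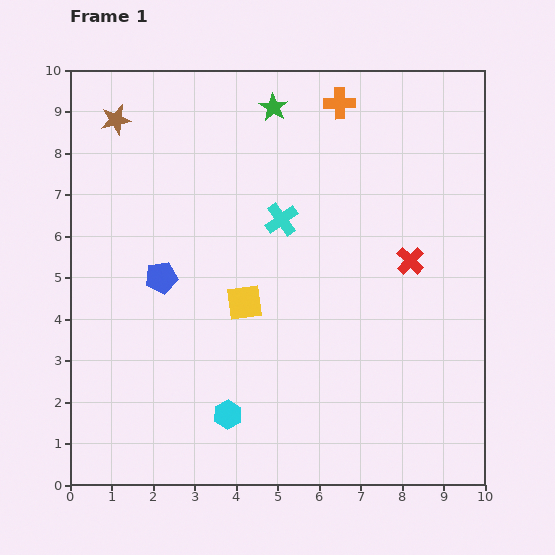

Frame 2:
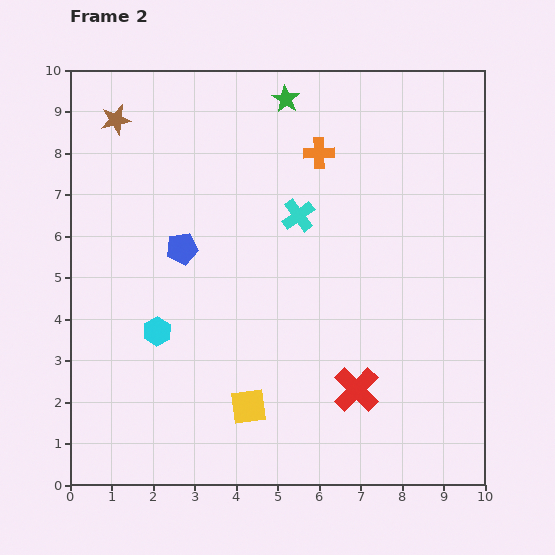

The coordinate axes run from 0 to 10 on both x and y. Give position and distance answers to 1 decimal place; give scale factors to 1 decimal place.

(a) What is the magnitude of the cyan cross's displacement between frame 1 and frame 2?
0.4

The cyan cross moved from (5.1, 6.4) to (5.5, 6.5), a distance of √(0.4² + 0.1²) ≈ 0.4.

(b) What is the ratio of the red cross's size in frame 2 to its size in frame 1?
1.6×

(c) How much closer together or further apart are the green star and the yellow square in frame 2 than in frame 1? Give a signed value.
+2.7

Distance in frame 1: 4.8. Distance in frame 2: 7.5.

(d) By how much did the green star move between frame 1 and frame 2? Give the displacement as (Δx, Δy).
(0.3, 0.2)

The green star was at (4.9, 9.1) in frame 1 and (5.2, 9.3) in frame 2.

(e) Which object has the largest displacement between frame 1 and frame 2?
the red cross

(moved 3.4; next 2.6)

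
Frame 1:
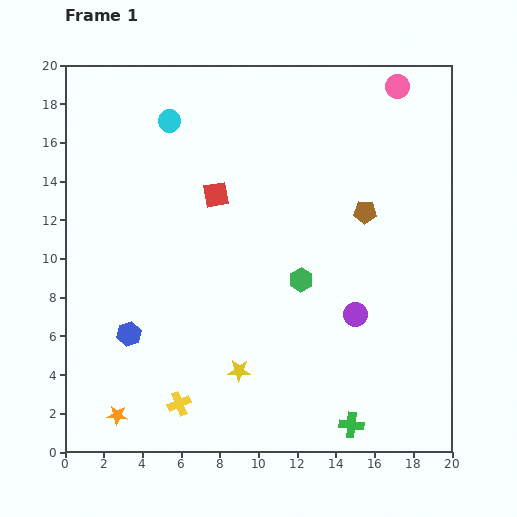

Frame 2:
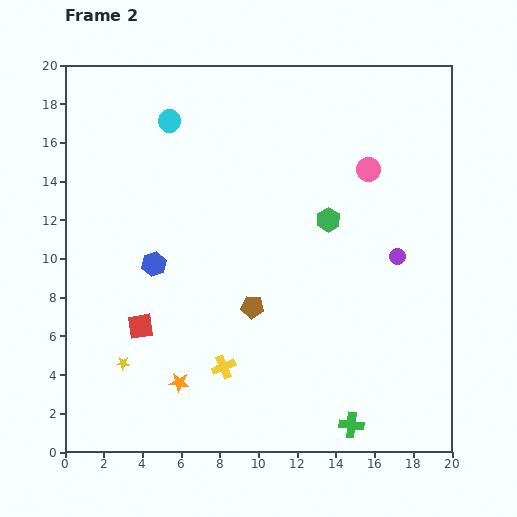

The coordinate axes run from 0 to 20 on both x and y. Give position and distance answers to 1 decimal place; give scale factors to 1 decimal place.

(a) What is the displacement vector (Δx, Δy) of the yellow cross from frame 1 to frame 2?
(2.3, 1.9)

The yellow cross was at (5.9, 2.5) in frame 1 and (8.2, 4.4) in frame 2.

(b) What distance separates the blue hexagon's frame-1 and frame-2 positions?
3.8

The blue hexagon moved from (3.3, 6.1) to (4.6, 9.7), a distance of √(1.3² + 3.6²) ≈ 3.8.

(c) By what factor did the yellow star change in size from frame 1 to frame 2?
0.6×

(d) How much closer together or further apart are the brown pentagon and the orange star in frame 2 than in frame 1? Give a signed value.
-11.2

Distance in frame 1: 16.6. Distance in frame 2: 5.4.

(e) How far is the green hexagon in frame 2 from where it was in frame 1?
3.4

The green hexagon moved from (12.2, 8.9) to (13.6, 12.0), a distance of √(1.4² + 3.1²) ≈ 3.4.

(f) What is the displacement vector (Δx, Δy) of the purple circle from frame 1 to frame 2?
(2.2, 3.0)

The purple circle was at (15.0, 7.1) in frame 1 and (17.2, 10.1) in frame 2.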